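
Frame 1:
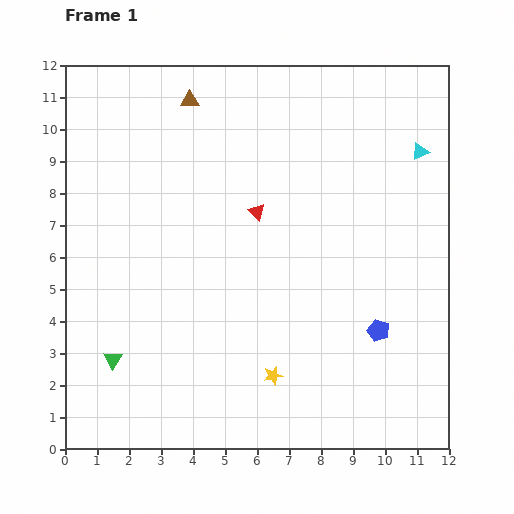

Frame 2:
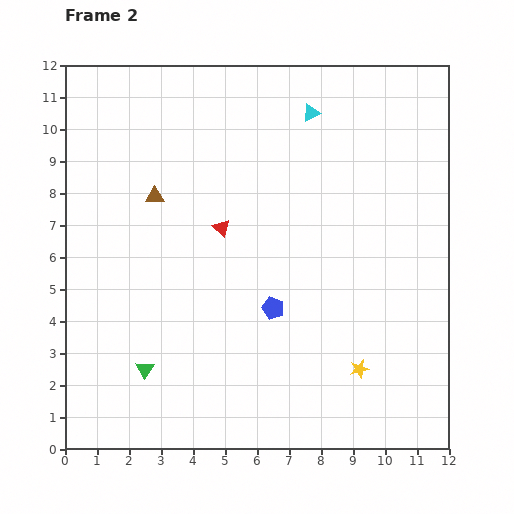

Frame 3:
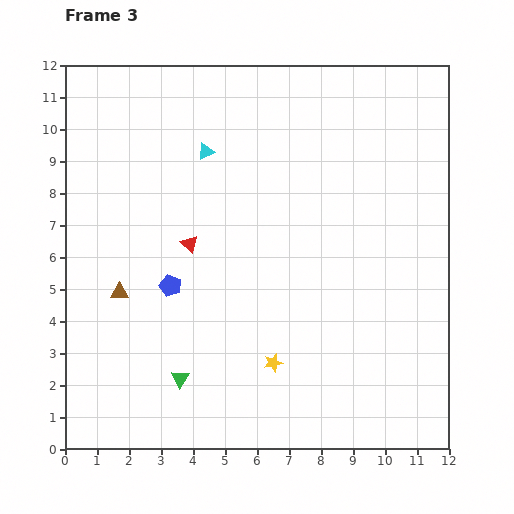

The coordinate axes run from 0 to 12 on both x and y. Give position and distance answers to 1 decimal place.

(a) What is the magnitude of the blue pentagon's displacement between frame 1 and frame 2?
3.4

The blue pentagon moved from (9.8, 3.7) to (6.5, 4.4), a distance of √(3.3² + 0.7²) ≈ 3.4.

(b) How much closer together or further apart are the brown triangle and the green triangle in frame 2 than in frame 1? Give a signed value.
-3.0

Distance in frame 1: 8.4. Distance in frame 2: 5.4.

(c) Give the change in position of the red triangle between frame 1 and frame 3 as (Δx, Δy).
(-2.1, -1.0)

The red triangle was at (6.0, 7.4) in frame 1 and (3.9, 6.4) in frame 3.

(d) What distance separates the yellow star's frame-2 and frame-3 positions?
2.7

The yellow star moved from (9.2, 2.5) to (6.5, 2.7), a distance of √(2.7² + 0.2²) ≈ 2.7.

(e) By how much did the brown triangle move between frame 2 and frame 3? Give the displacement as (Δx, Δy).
(-1.1, -3.0)

The brown triangle was at (2.8, 7.9) in frame 2 and (1.7, 4.9) in frame 3.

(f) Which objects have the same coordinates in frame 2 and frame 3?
none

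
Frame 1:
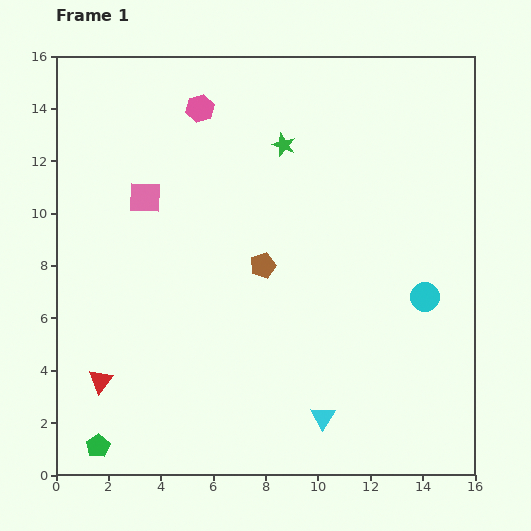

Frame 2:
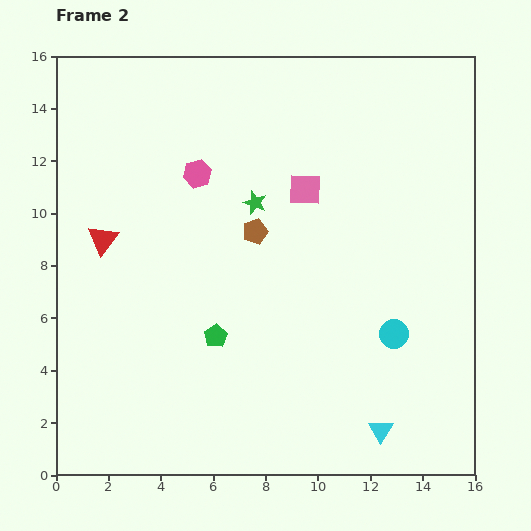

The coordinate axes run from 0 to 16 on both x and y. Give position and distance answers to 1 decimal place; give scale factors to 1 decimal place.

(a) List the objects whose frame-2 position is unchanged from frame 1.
none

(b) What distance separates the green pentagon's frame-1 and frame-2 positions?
6.2

The green pentagon moved from (1.6, 1.1) to (6.1, 5.3), a distance of √(4.5² + 4.2²) ≈ 6.2.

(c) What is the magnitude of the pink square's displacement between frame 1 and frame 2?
6.1

The pink square moved from (3.4, 10.6) to (9.5, 10.9), a distance of √(6.1² + 0.3²) ≈ 6.1.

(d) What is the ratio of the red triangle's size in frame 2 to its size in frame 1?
1.3×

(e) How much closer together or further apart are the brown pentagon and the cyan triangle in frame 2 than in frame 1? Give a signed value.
+2.8

Distance in frame 1: 6.2. Distance in frame 2: 9.0.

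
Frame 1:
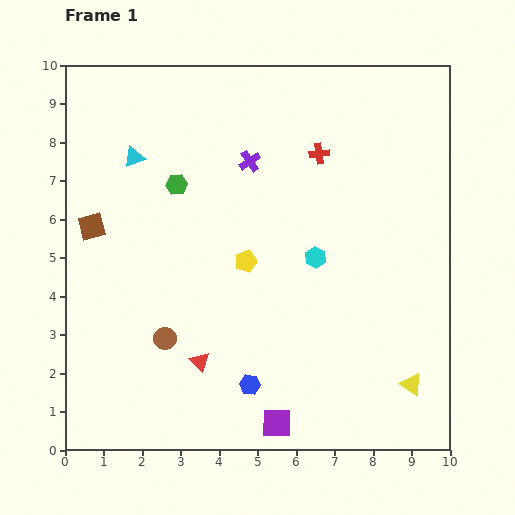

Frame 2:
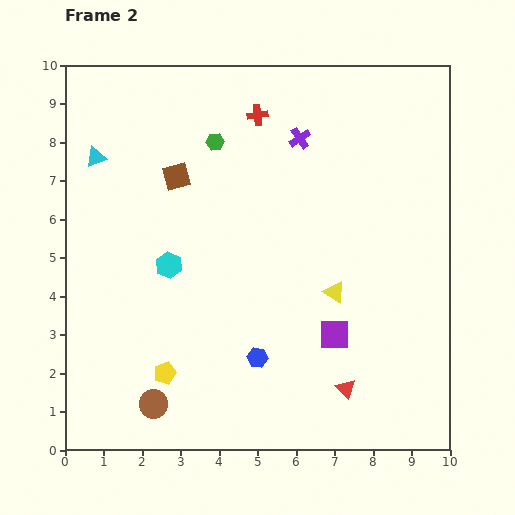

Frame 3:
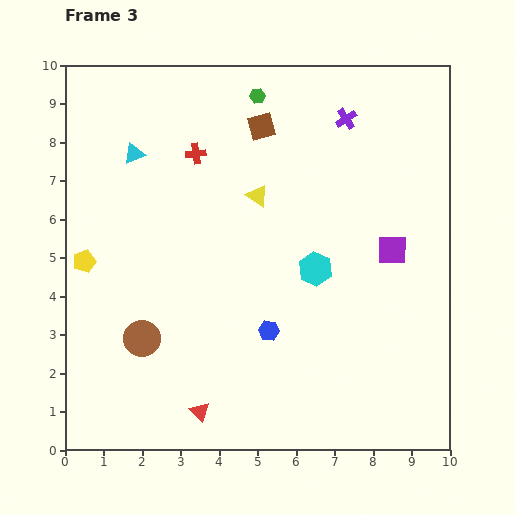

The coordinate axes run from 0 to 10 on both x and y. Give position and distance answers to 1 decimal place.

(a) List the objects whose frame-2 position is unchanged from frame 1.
none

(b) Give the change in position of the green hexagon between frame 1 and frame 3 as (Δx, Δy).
(2.1, 2.3)

The green hexagon was at (2.9, 6.9) in frame 1 and (5.0, 9.2) in frame 3.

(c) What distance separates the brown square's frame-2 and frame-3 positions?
2.6

The brown square moved from (2.9, 7.1) to (5.1, 8.4), a distance of √(2.2² + 1.3²) ≈ 2.6.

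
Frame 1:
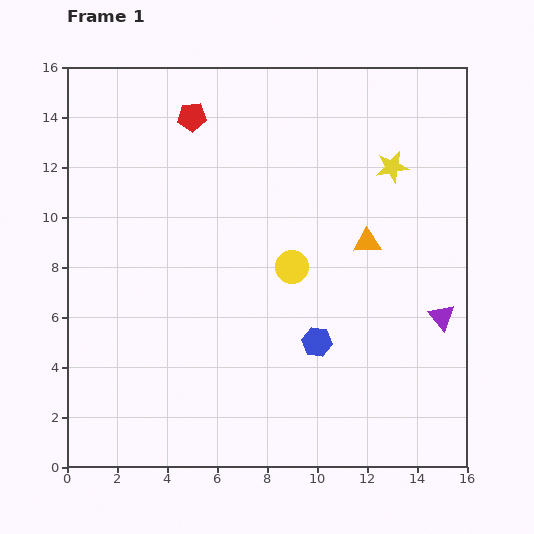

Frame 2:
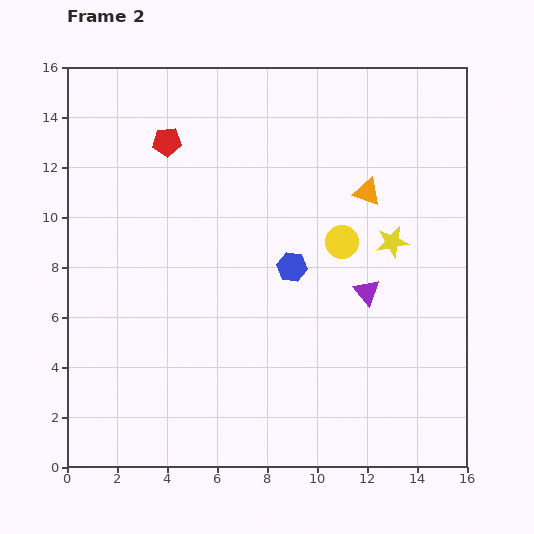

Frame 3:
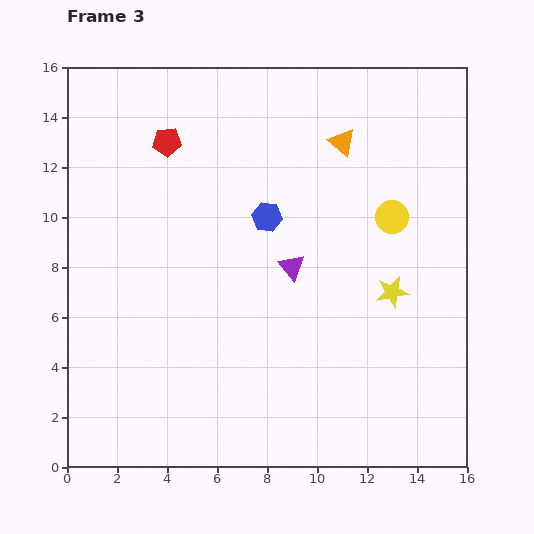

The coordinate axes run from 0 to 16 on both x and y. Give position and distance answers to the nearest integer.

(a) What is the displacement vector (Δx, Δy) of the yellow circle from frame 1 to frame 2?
(2, 1)

The yellow circle was at (9, 8) in frame 1 and (11, 9) in frame 2.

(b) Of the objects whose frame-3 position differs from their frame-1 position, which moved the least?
the red pentagon

(moved 1)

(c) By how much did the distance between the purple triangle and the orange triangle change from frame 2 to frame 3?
+1

Distance in frame 2: 4. Distance in frame 3: 5.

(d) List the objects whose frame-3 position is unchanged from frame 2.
the red pentagon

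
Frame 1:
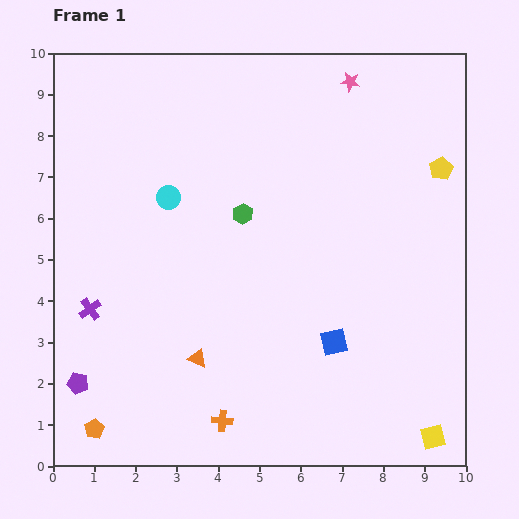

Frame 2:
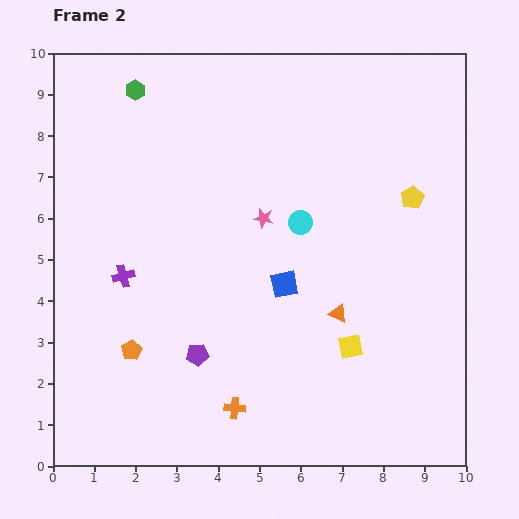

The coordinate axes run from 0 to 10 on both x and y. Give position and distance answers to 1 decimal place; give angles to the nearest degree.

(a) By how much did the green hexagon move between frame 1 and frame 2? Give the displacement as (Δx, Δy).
(-2.6, 3.0)

The green hexagon was at (4.6, 6.1) in frame 1 and (2.0, 9.1) in frame 2.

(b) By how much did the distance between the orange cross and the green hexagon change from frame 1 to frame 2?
+3.1

Distance in frame 1: 5.0. Distance in frame 2: 8.1.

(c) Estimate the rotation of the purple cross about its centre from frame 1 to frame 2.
20° clockwise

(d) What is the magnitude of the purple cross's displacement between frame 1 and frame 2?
1.1

The purple cross moved from (0.9, 3.8) to (1.7, 4.6), a distance of √(0.8² + 0.8²) ≈ 1.1.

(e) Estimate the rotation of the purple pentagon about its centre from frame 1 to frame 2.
18° counter-clockwise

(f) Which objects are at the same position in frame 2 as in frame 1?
none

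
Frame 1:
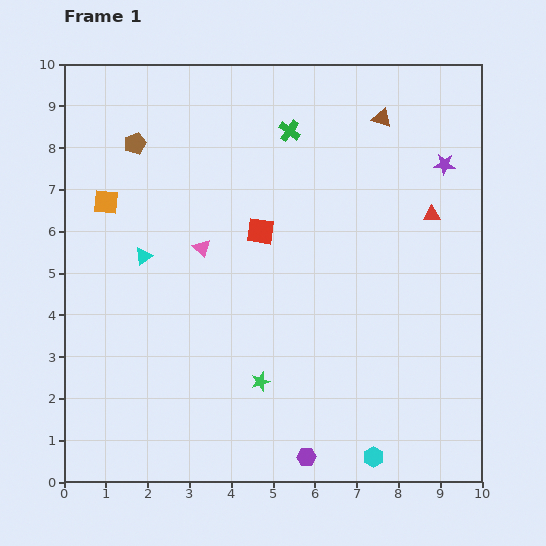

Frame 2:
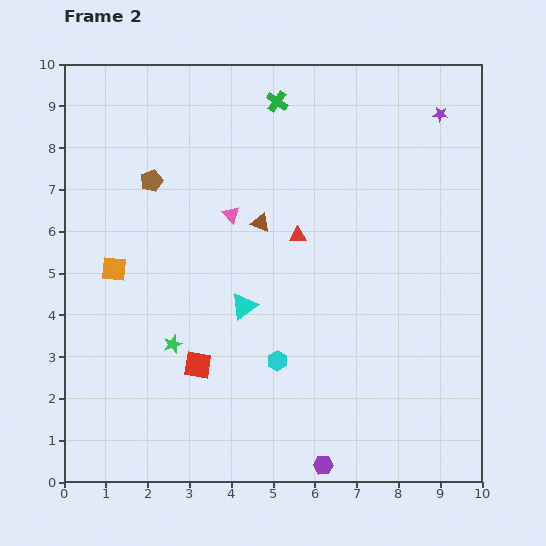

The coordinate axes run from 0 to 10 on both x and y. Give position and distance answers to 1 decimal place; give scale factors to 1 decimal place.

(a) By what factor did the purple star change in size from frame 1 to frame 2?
0.7×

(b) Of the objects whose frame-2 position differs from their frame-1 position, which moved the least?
the purple hexagon

(moved 0.4)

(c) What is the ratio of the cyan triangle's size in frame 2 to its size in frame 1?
1.5×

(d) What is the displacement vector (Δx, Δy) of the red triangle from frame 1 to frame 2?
(-3.2, -0.5)

The red triangle was at (8.8, 6.4) in frame 1 and (5.6, 5.9) in frame 2.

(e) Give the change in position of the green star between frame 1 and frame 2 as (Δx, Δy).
(-2.1, 0.9)

The green star was at (4.7, 2.4) in frame 1 and (2.6, 3.3) in frame 2.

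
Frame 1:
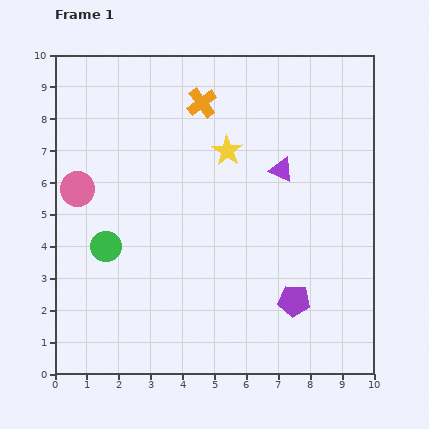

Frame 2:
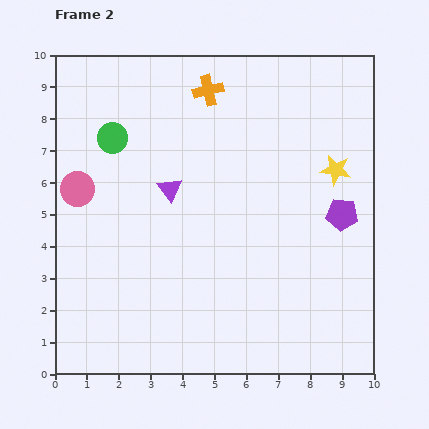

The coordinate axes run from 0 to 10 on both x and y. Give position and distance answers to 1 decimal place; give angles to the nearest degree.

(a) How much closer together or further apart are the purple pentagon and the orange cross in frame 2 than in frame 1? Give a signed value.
-1.1

Distance in frame 1: 6.8. Distance in frame 2: 5.7.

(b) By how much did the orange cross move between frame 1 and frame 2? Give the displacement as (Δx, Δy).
(0.2, 0.4)

The orange cross was at (4.6, 8.5) in frame 1 and (4.8, 8.9) in frame 2.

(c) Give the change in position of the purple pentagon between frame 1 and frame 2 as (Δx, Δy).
(1.5, 2.7)

The purple pentagon was at (7.5, 2.3) in frame 1 and (9.0, 5.0) in frame 2.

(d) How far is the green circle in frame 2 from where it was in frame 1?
3.4

The green circle moved from (1.6, 4.0) to (1.8, 7.4), a distance of √(0.2² + 3.4²) ≈ 3.4.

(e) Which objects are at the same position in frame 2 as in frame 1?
the pink circle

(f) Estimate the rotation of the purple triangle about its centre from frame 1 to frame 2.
28° clockwise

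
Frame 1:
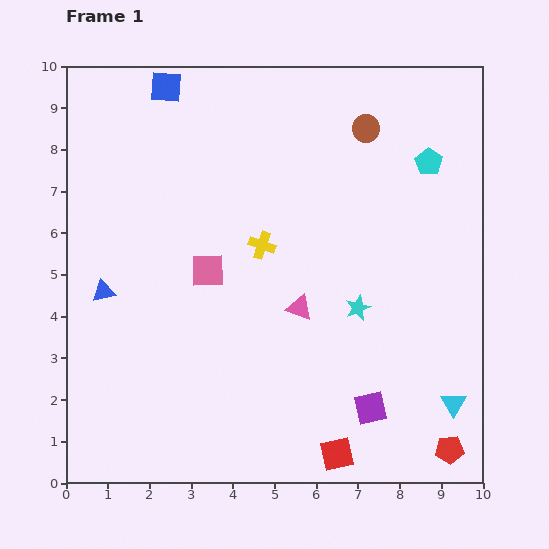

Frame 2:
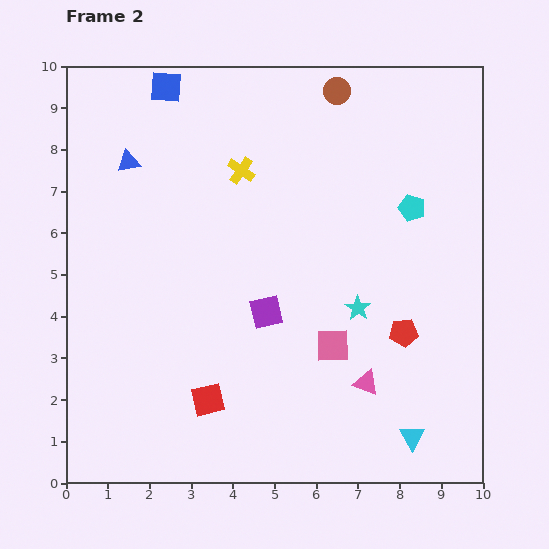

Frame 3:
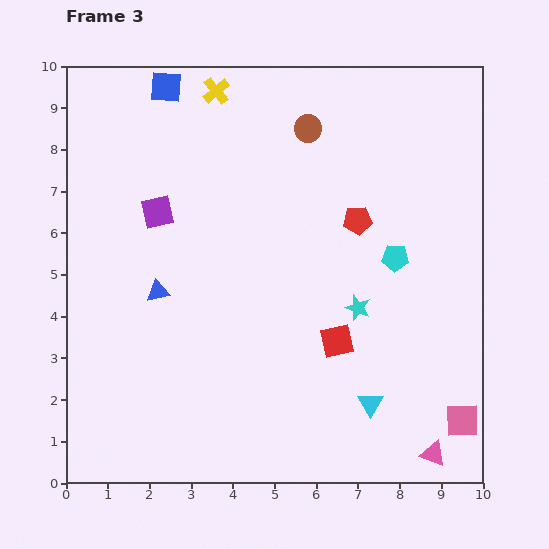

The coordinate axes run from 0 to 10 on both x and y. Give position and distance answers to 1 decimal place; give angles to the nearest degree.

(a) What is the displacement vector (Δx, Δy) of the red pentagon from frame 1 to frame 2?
(-1.1, 2.8)

The red pentagon was at (9.2, 0.8) in frame 1 and (8.1, 3.6) in frame 2.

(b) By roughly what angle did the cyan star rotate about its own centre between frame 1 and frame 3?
30° counter-clockwise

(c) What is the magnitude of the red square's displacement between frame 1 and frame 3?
2.7

The red square moved from (6.5, 0.7) to (6.5, 3.4), a distance of √(0.0² + 2.7²) ≈ 2.7.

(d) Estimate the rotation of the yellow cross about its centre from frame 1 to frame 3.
31° clockwise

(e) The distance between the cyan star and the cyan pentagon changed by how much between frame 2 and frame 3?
-1.2

Distance in frame 2: 2.7. Distance in frame 3: 1.5.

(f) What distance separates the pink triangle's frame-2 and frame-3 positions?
2.3

The pink triangle moved from (7.2, 2.4) to (8.8, 0.7), a distance of √(1.6² + 1.7²) ≈ 2.3.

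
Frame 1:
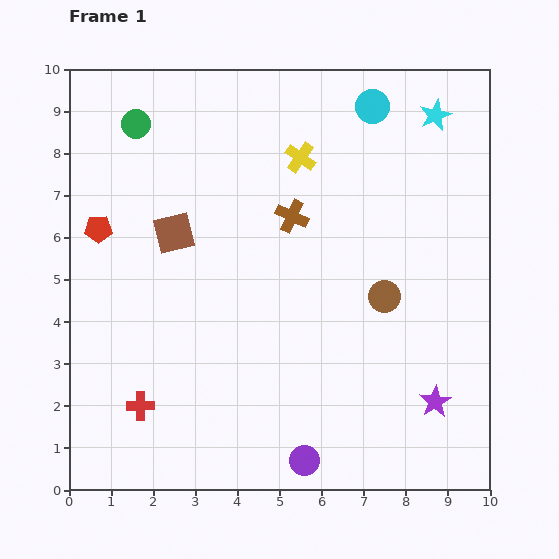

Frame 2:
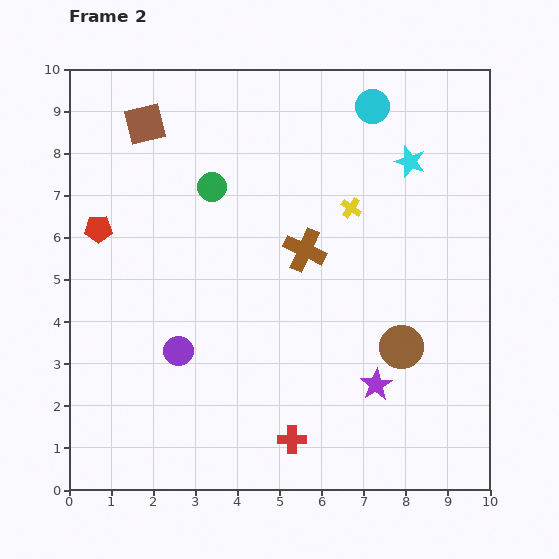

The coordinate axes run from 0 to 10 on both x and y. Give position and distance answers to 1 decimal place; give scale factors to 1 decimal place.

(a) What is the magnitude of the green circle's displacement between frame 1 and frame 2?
2.3

The green circle moved from (1.6, 8.7) to (3.4, 7.2), a distance of √(1.8² + 1.5²) ≈ 2.3.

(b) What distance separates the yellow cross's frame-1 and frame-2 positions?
1.7

The yellow cross moved from (5.5, 7.9) to (6.7, 6.7), a distance of √(1.2² + 1.2²) ≈ 1.7.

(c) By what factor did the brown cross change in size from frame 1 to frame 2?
1.3×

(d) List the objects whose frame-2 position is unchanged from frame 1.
the red pentagon, the cyan circle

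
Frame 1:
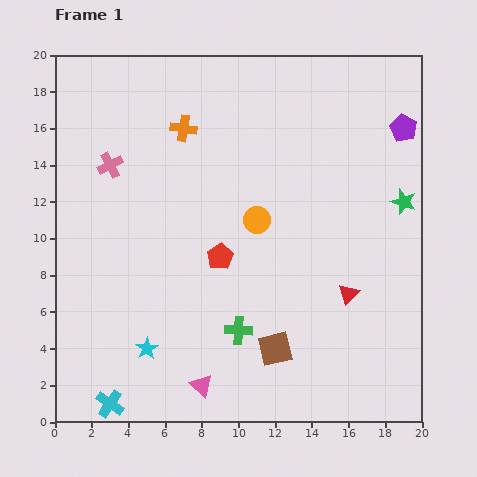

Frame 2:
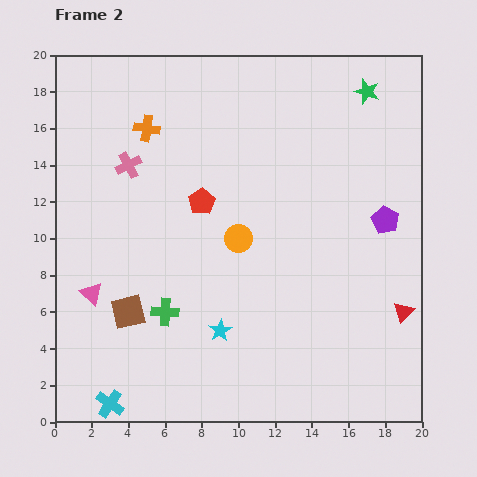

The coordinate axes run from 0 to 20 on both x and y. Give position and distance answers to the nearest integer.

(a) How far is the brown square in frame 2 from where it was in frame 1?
8

The brown square moved from (12, 4) to (4, 6), a distance of √(8² + 2²) ≈ 8.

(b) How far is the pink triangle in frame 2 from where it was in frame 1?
8

The pink triangle moved from (8, 2) to (2, 7), a distance of √(6² + 5²) ≈ 8.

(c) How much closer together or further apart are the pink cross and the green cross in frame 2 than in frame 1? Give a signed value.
-3

Distance in frame 1: 11. Distance in frame 2: 8.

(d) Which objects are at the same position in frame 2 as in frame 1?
the cyan cross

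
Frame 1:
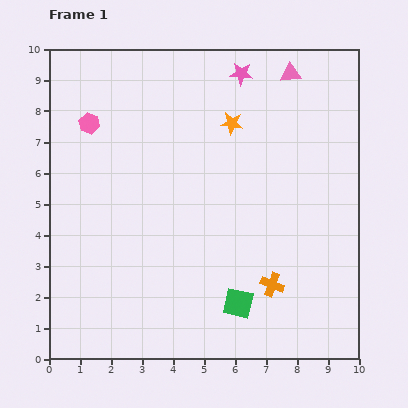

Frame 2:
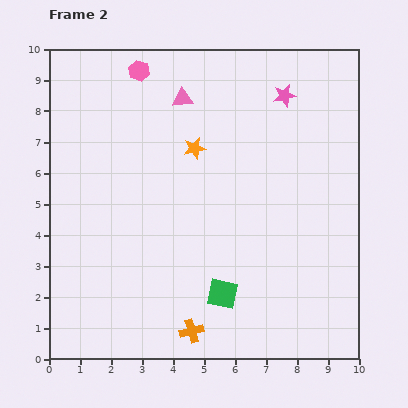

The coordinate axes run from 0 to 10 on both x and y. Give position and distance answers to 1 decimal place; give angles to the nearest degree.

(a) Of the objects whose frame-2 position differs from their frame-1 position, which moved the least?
the green square

(moved 0.6)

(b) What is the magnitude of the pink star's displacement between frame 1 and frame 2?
1.6

The pink star moved from (6.2, 9.2) to (7.6, 8.5), a distance of √(1.4² + 0.7²) ≈ 1.6.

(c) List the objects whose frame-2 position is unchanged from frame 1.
none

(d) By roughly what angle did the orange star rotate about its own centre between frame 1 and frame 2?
19° counter-clockwise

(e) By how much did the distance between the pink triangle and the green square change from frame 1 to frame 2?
-1.2

Distance in frame 1: 7.6. Distance in frame 2: 6.4.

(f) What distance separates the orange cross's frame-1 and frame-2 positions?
3.0

The orange cross moved from (7.2, 2.4) to (4.6, 0.9), a distance of √(2.6² + 1.5²) ≈ 3.0.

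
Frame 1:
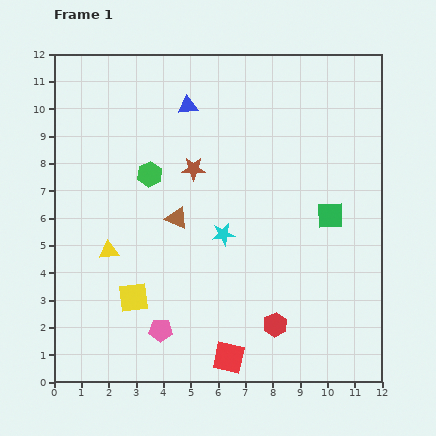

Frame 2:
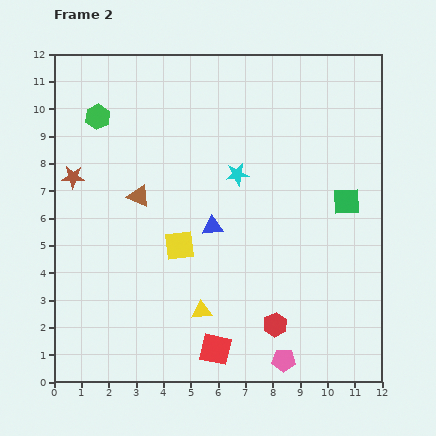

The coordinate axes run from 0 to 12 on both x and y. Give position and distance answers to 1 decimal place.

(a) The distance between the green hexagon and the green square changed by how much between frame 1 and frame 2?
+2.8

Distance in frame 1: 6.8. Distance in frame 2: 9.6.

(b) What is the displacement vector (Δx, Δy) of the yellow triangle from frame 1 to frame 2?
(3.4, -2.2)

The yellow triangle was at (2.0, 4.8) in frame 1 and (5.4, 2.6) in frame 2.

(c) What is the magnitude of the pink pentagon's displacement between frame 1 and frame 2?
4.6

The pink pentagon moved from (3.9, 1.9) to (8.4, 0.8), a distance of √(4.5² + 1.1²) ≈ 4.6.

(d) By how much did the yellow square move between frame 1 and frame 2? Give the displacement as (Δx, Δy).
(1.7, 1.9)

The yellow square was at (2.9, 3.1) in frame 1 and (4.6, 5.0) in frame 2.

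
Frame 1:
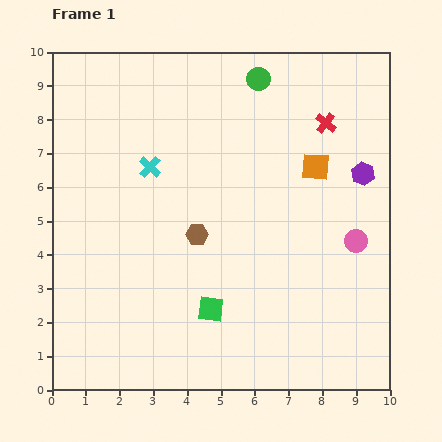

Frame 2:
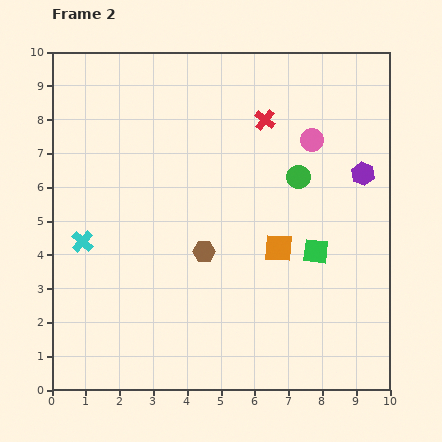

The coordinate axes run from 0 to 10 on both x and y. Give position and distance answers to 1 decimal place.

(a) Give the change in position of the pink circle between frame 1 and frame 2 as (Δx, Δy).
(-1.3, 3.0)

The pink circle was at (9.0, 4.4) in frame 1 and (7.7, 7.4) in frame 2.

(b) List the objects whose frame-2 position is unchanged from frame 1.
the purple hexagon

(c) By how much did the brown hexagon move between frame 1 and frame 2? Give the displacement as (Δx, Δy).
(0.2, -0.5)

The brown hexagon was at (4.3, 4.6) in frame 1 and (4.5, 4.1) in frame 2.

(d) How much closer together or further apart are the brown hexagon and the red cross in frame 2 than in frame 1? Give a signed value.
-0.7

Distance in frame 1: 5.0. Distance in frame 2: 4.3.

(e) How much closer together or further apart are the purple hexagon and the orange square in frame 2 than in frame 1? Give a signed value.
+1.9

Distance in frame 1: 1.4. Distance in frame 2: 3.3.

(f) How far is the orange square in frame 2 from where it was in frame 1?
2.6

The orange square moved from (7.8, 6.6) to (6.7, 4.2), a distance of √(1.1² + 2.4²) ≈ 2.6.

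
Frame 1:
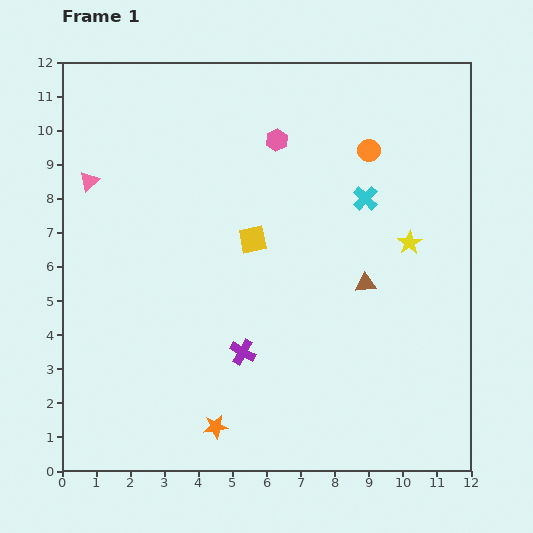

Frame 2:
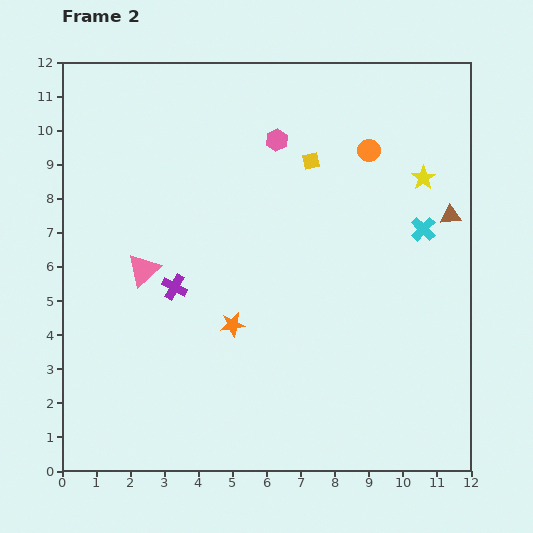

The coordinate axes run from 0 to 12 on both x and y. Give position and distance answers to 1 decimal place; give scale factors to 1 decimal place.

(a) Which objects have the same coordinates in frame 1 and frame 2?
the orange circle, the pink hexagon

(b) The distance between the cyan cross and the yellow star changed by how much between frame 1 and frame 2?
-0.3

Distance in frame 1: 1.8. Distance in frame 2: 1.5.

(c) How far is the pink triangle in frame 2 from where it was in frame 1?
3.1

The pink triangle moved from (0.8, 8.5) to (2.4, 5.9), a distance of √(1.6² + 2.6²) ≈ 3.1.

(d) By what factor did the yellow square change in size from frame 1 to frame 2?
0.6×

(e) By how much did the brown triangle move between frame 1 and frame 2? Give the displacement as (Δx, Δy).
(2.5, 2.0)

The brown triangle was at (8.9, 5.5) in frame 1 and (11.4, 7.5) in frame 2.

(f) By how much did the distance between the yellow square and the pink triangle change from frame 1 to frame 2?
+0.8

Distance in frame 1: 5.1. Distance in frame 2: 5.9.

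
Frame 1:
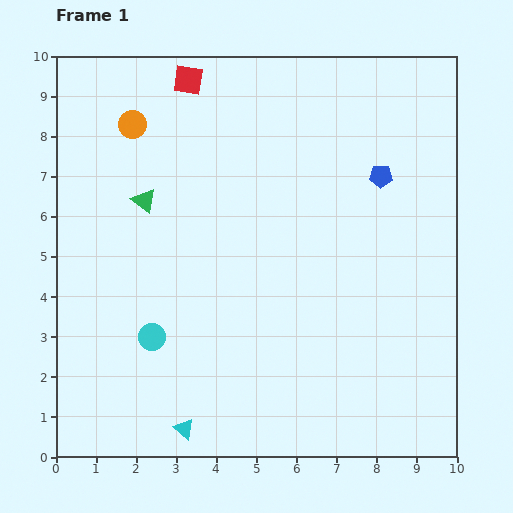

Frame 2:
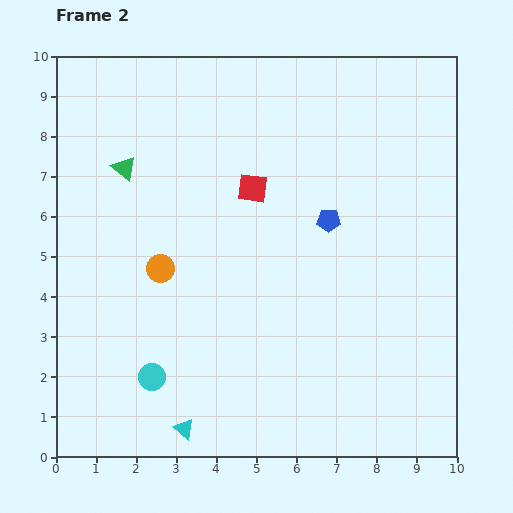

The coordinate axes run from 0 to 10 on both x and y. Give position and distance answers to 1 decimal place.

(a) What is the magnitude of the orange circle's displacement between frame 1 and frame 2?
3.7

The orange circle moved from (1.9, 8.3) to (2.6, 4.7), a distance of √(0.7² + 3.6²) ≈ 3.7.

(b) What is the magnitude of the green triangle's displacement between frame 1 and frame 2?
0.9

The green triangle moved from (2.2, 6.4) to (1.7, 7.2), a distance of √(0.5² + 0.8²) ≈ 0.9.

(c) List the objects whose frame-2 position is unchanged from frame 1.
the cyan triangle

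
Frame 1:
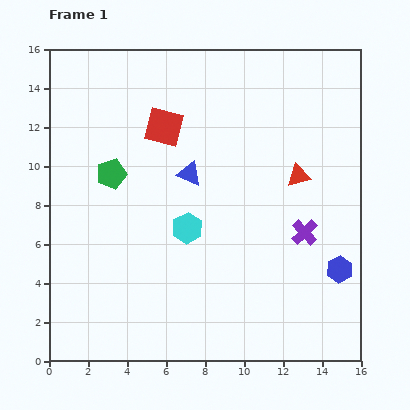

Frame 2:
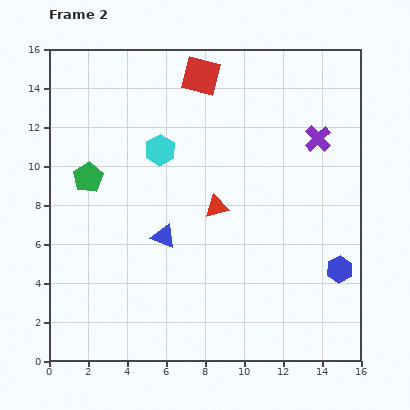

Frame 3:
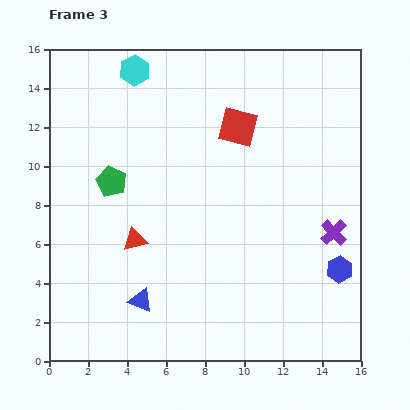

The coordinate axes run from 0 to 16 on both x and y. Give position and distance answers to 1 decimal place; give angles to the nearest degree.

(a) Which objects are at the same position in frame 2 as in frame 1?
the blue hexagon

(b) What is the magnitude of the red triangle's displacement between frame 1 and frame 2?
4.5

The red triangle moved from (12.8, 9.5) to (8.6, 7.9), a distance of √(4.2² + 1.6²) ≈ 4.5.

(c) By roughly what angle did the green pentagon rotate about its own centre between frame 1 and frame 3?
31° counter-clockwise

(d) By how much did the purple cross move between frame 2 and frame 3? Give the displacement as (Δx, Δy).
(0.8, -4.8)

The purple cross was at (13.8, 11.4) in frame 2 and (14.6, 6.6) in frame 3.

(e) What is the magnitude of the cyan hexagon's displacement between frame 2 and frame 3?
4.3

The cyan hexagon moved from (5.7, 10.8) to (4.4, 14.9), a distance of √(1.3² + 4.1²) ≈ 4.3.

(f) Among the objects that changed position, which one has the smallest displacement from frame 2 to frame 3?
the green pentagon

(moved 1.2)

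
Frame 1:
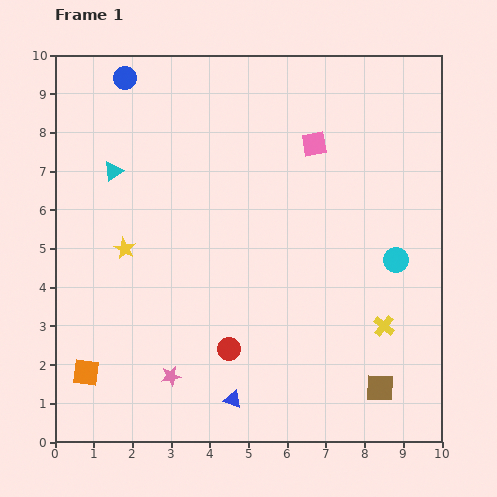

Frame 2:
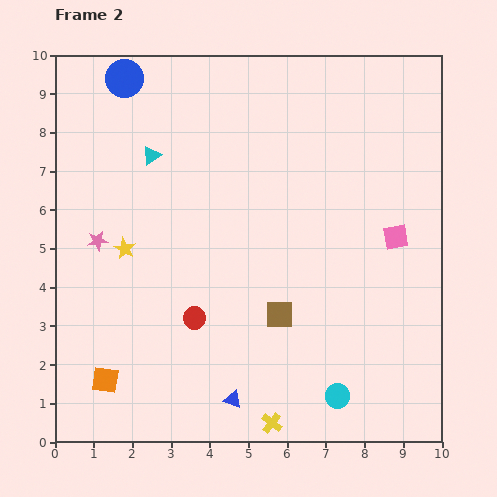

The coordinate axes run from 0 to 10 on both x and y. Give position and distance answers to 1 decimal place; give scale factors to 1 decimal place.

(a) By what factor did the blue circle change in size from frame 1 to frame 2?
1.6×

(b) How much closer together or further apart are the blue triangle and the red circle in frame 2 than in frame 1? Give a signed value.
+1.0

Distance in frame 1: 1.3. Distance in frame 2: 2.3.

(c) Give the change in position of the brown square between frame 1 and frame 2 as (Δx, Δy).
(-2.6, 1.9)

The brown square was at (8.4, 1.4) in frame 1 and (5.8, 3.3) in frame 2.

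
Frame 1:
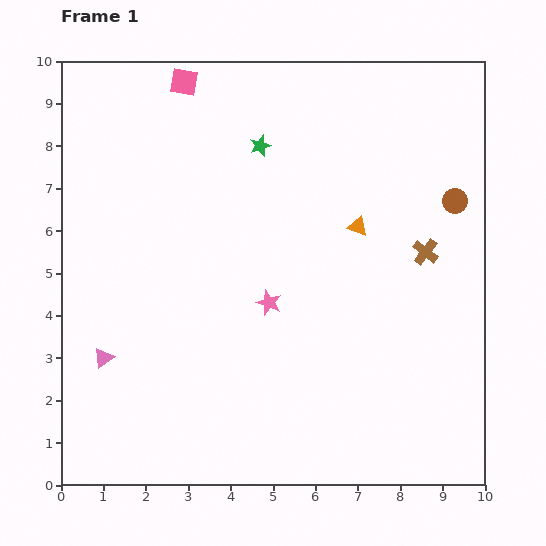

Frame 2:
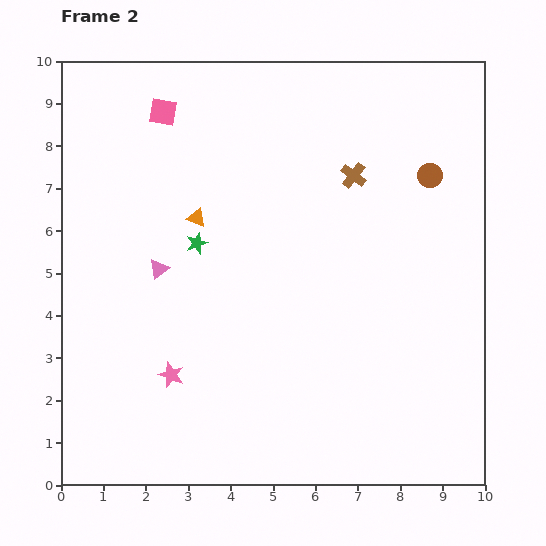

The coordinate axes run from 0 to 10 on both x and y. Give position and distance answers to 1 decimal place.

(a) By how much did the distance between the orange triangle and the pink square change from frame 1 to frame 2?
-2.7

Distance in frame 1: 5.3. Distance in frame 2: 2.6.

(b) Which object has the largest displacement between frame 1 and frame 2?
the orange triangle

(moved 3.8; next 2.9)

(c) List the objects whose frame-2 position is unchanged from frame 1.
none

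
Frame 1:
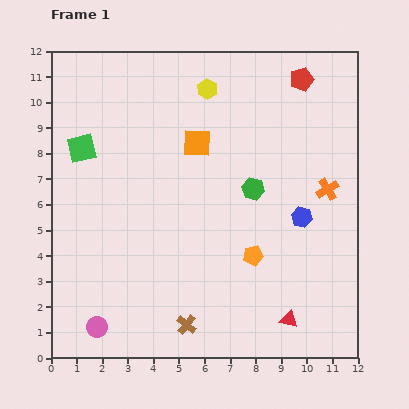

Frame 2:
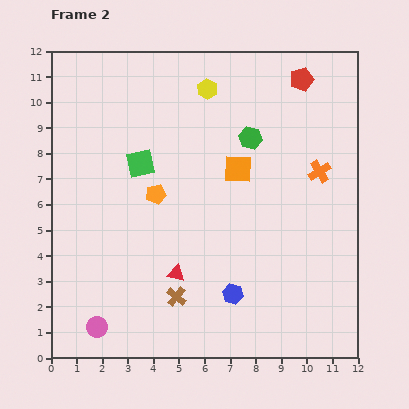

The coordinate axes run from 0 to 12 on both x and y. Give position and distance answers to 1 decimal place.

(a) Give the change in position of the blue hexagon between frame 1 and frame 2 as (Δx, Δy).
(-2.7, -3.0)

The blue hexagon was at (9.8, 5.5) in frame 1 and (7.1, 2.5) in frame 2.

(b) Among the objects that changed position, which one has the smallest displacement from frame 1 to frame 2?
the orange cross

(moved 0.8)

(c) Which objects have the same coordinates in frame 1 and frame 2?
the yellow hexagon, the pink circle, the red pentagon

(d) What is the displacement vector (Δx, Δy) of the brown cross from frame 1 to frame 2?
(-0.4, 1.1)

The brown cross was at (5.3, 1.3) in frame 1 and (4.9, 2.4) in frame 2.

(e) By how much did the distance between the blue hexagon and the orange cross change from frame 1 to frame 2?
+4.4

Distance in frame 1: 1.5. Distance in frame 2: 5.9.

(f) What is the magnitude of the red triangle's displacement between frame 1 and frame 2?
4.8

The red triangle moved from (9.3, 1.5) to (4.9, 3.3), a distance of √(4.4² + 1.8²) ≈ 4.8.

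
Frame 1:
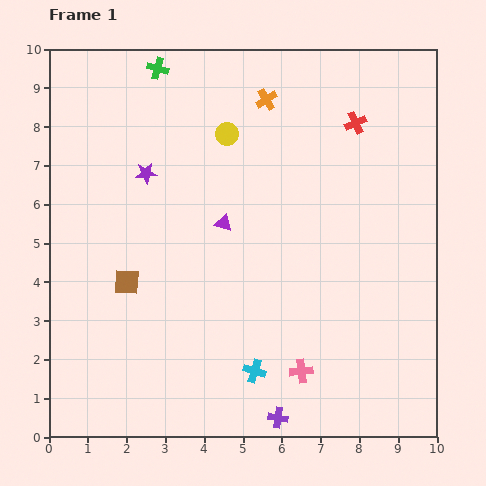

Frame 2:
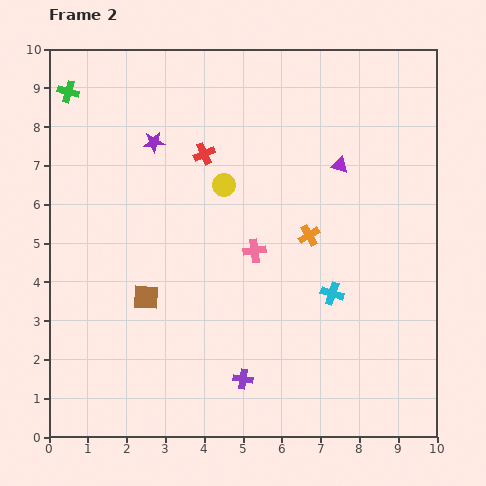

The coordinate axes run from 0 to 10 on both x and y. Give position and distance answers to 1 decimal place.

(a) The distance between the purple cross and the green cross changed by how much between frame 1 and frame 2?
-0.8

Distance in frame 1: 9.5. Distance in frame 2: 8.7.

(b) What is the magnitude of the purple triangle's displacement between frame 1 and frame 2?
3.4

The purple triangle moved from (4.5, 5.5) to (7.5, 7.0), a distance of √(3.0² + 1.5²) ≈ 3.4.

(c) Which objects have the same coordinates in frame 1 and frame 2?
none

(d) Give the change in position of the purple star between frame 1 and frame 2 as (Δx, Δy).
(0.2, 0.8)

The purple star was at (2.5, 6.8) in frame 1 and (2.7, 7.6) in frame 2.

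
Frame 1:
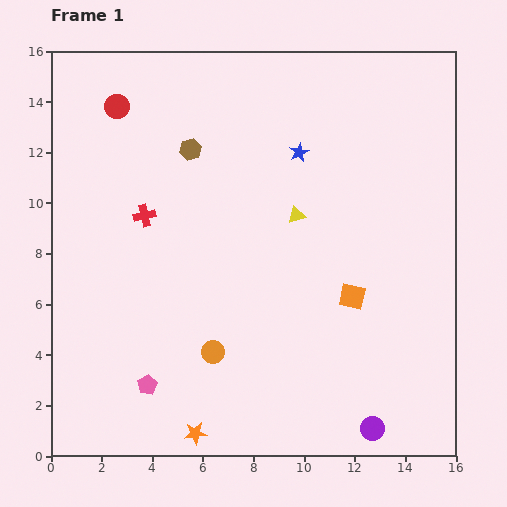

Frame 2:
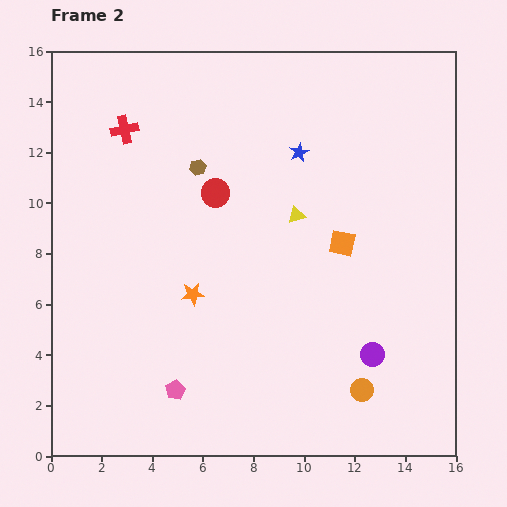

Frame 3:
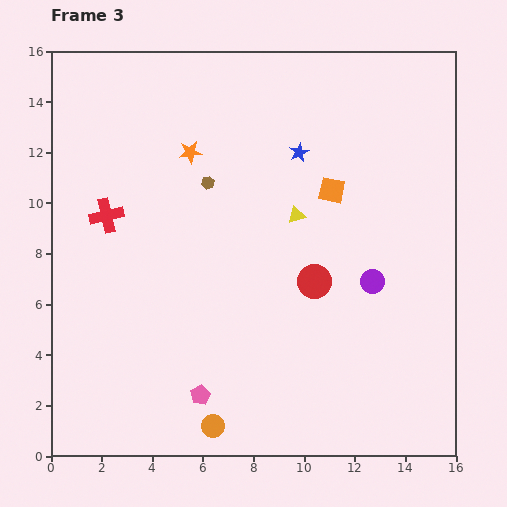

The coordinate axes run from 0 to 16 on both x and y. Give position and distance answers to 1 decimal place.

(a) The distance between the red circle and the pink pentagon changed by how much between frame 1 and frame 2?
-3.1

Distance in frame 1: 11.1. Distance in frame 2: 8.0.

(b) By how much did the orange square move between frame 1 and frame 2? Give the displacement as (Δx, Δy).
(-0.4, 2.1)

The orange square was at (11.9, 6.3) in frame 1 and (11.5, 8.4) in frame 2.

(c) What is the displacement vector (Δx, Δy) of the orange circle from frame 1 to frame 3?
(0.0, -2.9)

The orange circle was at (6.4, 4.1) in frame 1 and (6.4, 1.2) in frame 3.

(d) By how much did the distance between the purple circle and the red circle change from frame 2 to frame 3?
-6.6

Distance in frame 2: 8.9. Distance in frame 3: 2.3.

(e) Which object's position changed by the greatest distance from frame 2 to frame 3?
the orange circle

(moved 6.1; next 5.6)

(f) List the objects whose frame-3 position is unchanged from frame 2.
the blue star, the yellow triangle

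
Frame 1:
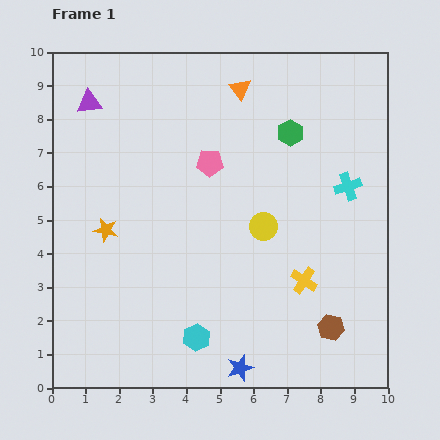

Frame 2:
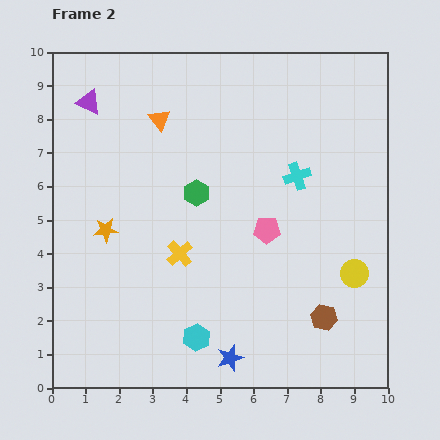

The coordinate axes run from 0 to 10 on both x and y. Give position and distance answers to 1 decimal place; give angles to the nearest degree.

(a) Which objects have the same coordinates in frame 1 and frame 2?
the orange star, the cyan hexagon, the purple triangle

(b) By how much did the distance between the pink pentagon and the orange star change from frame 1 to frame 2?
+1.1

Distance in frame 1: 3.7. Distance in frame 2: 4.8.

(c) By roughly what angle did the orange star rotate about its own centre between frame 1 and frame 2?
15° counter-clockwise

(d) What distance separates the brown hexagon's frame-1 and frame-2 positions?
0.4

The brown hexagon moved from (8.3, 1.8) to (8.1, 2.1), a distance of √(0.2² + 0.3²) ≈ 0.4.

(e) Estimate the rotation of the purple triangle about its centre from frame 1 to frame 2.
31° clockwise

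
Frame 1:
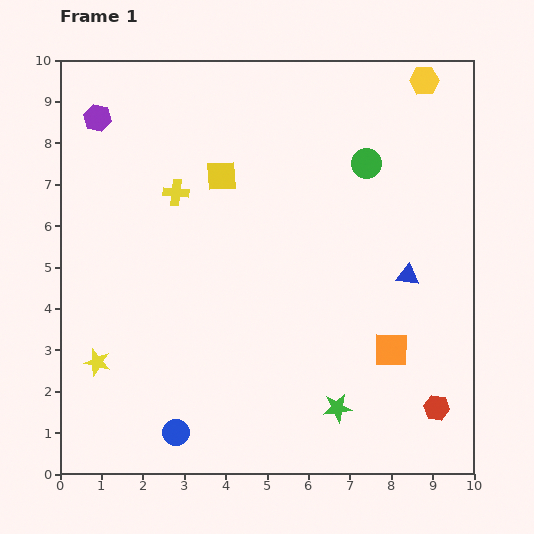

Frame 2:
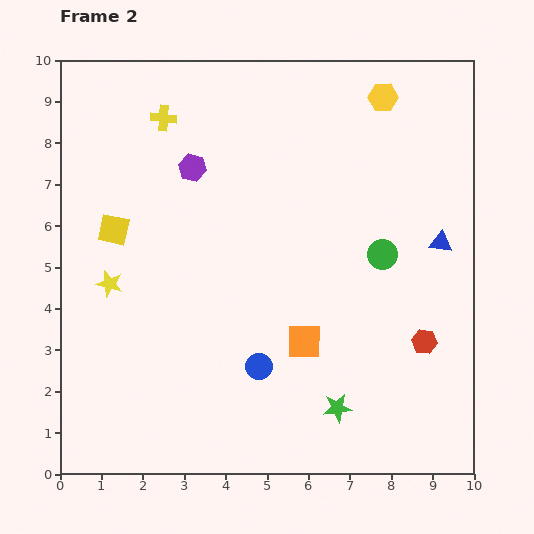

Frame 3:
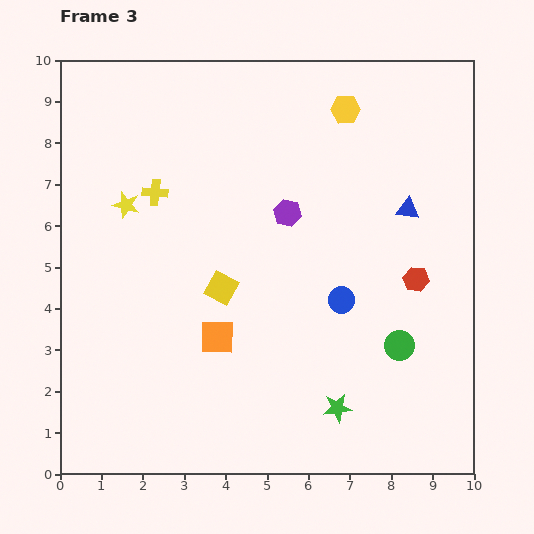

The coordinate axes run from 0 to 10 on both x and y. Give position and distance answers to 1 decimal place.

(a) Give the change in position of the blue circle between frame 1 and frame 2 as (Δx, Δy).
(2.0, 1.6)

The blue circle was at (2.8, 1.0) in frame 1 and (4.8, 2.6) in frame 2.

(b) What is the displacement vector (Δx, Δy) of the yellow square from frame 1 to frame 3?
(0.0, -2.7)

The yellow square was at (3.9, 7.2) in frame 1 and (3.9, 4.5) in frame 3.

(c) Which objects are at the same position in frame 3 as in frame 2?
the green star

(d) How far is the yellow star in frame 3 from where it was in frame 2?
1.9

The yellow star moved from (1.2, 4.6) to (1.6, 6.5), a distance of √(0.4² + 1.9²) ≈ 1.9.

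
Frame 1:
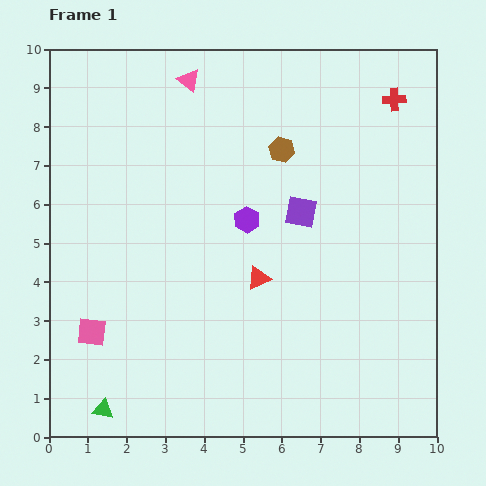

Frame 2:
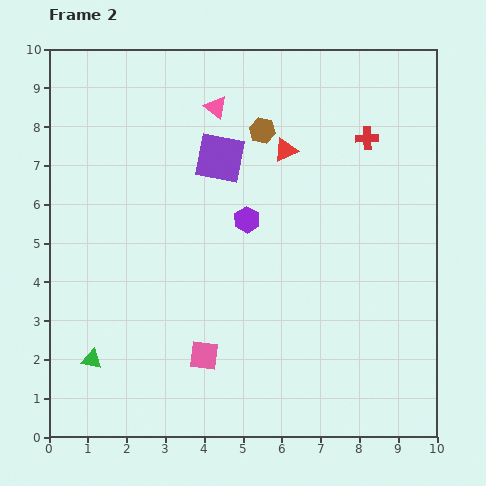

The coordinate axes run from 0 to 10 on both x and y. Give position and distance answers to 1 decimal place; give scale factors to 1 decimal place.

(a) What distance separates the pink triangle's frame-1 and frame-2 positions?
1.0

The pink triangle moved from (3.6, 9.2) to (4.3, 8.5), a distance of √(0.7² + 0.7²) ≈ 1.0.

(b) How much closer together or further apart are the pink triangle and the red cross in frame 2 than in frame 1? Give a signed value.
-1.3

Distance in frame 1: 5.3. Distance in frame 2: 4.0.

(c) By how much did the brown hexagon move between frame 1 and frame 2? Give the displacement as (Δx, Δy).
(-0.5, 0.5)

The brown hexagon was at (6.0, 7.4) in frame 1 and (5.5, 7.9) in frame 2.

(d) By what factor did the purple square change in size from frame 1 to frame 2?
1.6×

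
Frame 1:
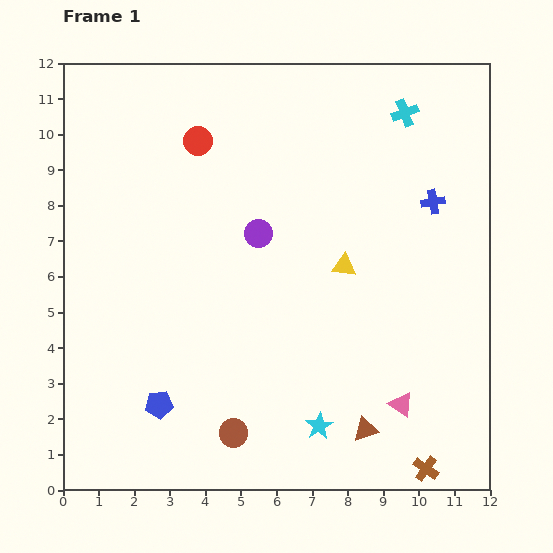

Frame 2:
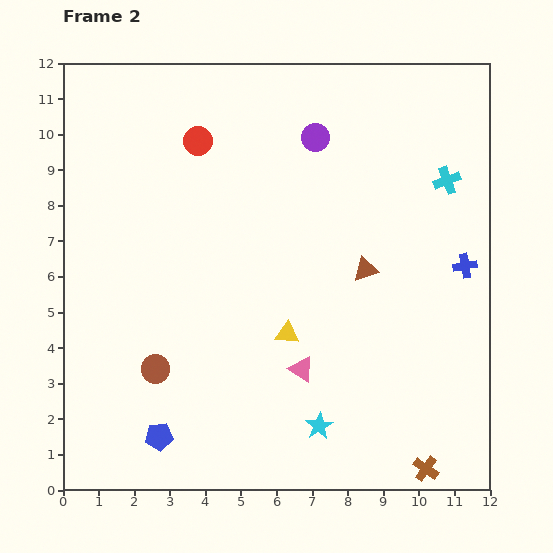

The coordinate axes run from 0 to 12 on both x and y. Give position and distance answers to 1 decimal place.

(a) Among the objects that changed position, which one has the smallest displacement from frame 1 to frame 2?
the blue pentagon

(moved 0.9)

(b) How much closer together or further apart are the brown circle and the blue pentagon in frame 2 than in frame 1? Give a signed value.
-0.3

Distance in frame 1: 2.2. Distance in frame 2: 1.9.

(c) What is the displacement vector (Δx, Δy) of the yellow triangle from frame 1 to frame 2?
(-1.6, -1.9)

The yellow triangle was at (7.9, 6.3) in frame 1 and (6.3, 4.4) in frame 2.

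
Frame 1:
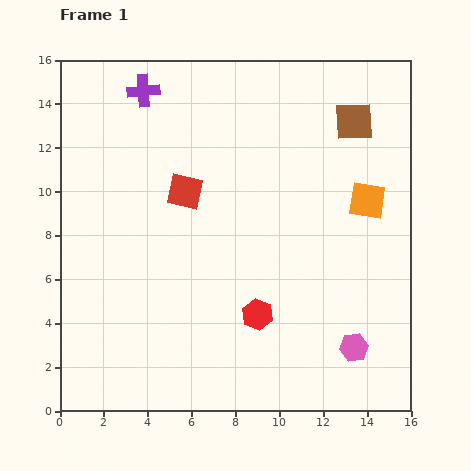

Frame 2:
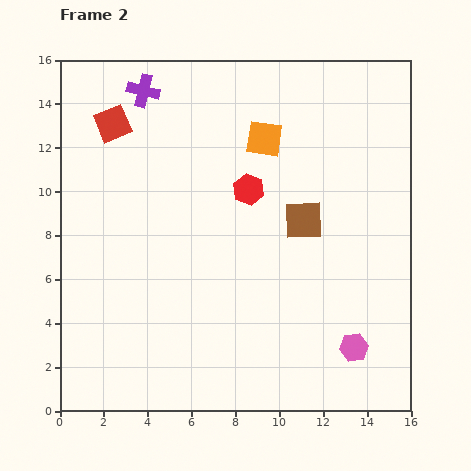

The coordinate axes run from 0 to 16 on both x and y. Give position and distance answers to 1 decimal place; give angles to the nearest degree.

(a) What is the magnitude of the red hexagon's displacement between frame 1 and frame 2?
5.7

The red hexagon moved from (9.0, 4.4) to (8.6, 10.1), a distance of √(0.4² + 5.7²) ≈ 5.7.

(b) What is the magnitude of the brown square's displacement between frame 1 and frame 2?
5.1

The brown square moved from (13.4, 13.2) to (11.1, 8.7), a distance of √(2.3² + 4.5²) ≈ 5.1.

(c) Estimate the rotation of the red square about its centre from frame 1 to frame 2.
36° counter-clockwise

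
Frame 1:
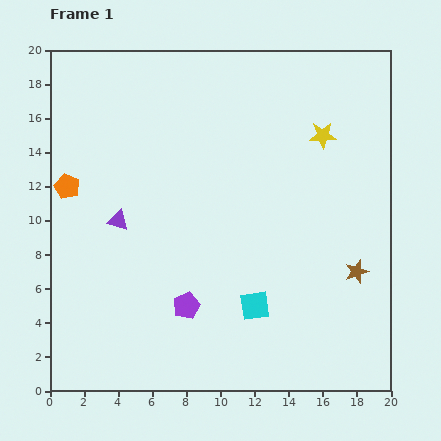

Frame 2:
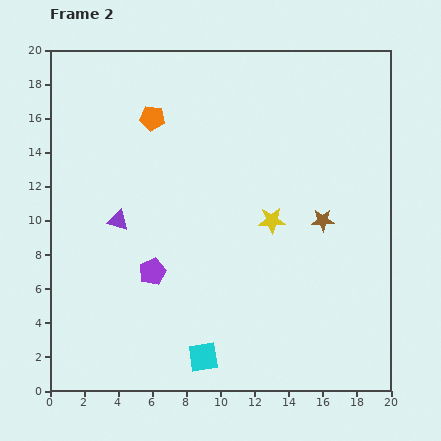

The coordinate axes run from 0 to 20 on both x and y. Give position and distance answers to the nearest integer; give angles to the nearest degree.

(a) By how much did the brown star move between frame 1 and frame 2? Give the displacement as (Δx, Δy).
(-2, 3)

The brown star was at (18, 7) in frame 1 and (16, 10) in frame 2.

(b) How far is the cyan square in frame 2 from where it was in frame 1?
4

The cyan square moved from (12, 5) to (9, 2), a distance of √(3² + 3²) ≈ 4.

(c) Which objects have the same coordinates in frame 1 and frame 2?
the purple triangle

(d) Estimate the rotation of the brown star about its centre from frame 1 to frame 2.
15° clockwise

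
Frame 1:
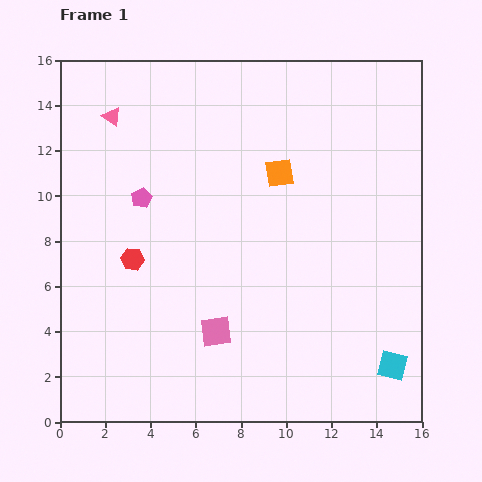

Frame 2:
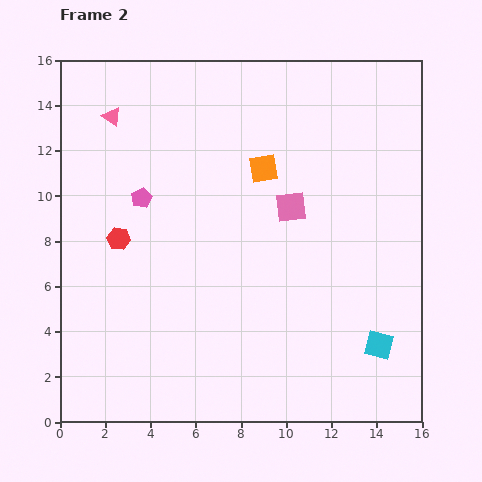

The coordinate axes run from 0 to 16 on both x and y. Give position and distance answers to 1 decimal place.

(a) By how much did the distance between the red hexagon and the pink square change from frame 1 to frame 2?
+2.8

Distance in frame 1: 4.9. Distance in frame 2: 7.7.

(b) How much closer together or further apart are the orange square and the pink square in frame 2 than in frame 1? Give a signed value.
-5.4

Distance in frame 1: 7.5. Distance in frame 2: 2.1.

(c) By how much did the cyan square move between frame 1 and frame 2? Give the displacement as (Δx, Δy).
(-0.6, 0.9)

The cyan square was at (14.7, 2.5) in frame 1 and (14.1, 3.4) in frame 2.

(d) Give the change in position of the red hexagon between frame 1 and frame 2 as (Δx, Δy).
(-0.6, 0.9)

The red hexagon was at (3.2, 7.2) in frame 1 and (2.6, 8.1) in frame 2.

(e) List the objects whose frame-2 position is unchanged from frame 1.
the pink pentagon, the pink triangle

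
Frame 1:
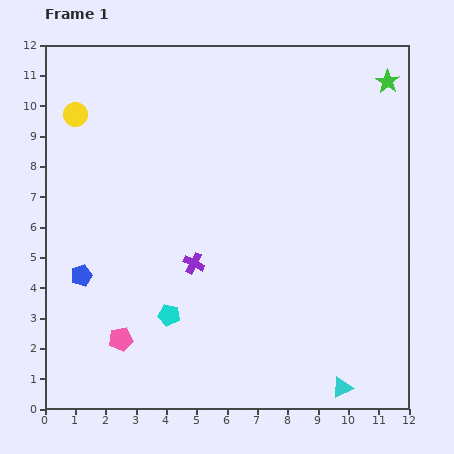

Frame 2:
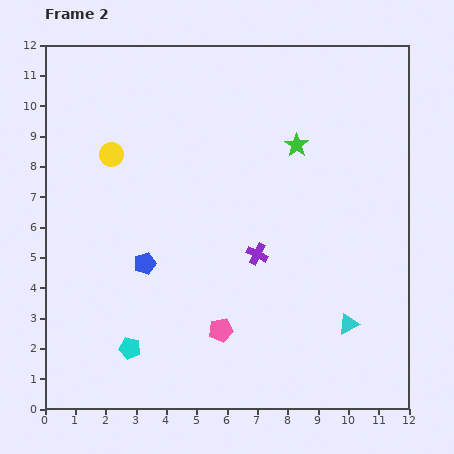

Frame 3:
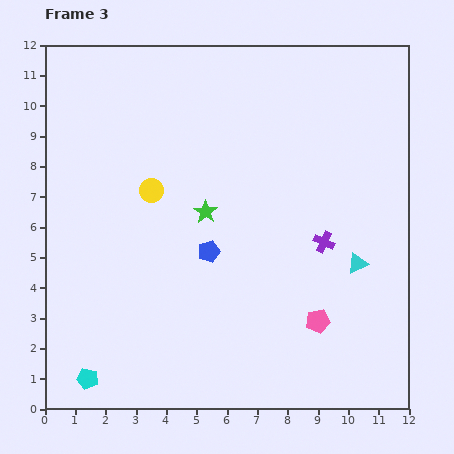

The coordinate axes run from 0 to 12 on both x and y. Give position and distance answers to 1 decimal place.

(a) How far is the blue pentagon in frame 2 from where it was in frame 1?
2.1

The blue pentagon moved from (1.2, 4.4) to (3.3, 4.8), a distance of √(2.1² + 0.4²) ≈ 2.1.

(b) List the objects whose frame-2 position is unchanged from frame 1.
none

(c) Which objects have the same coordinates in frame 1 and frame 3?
none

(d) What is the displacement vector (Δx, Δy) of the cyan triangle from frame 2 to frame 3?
(0.3, 2.0)

The cyan triangle was at (10.0, 2.8) in frame 2 and (10.3, 4.8) in frame 3.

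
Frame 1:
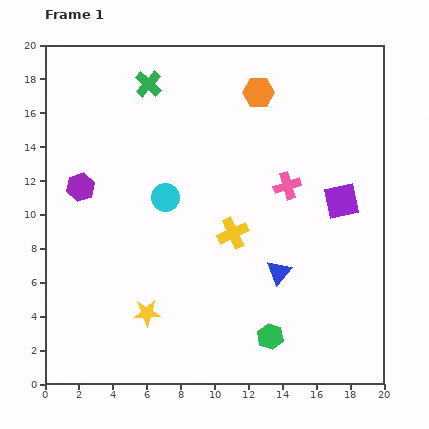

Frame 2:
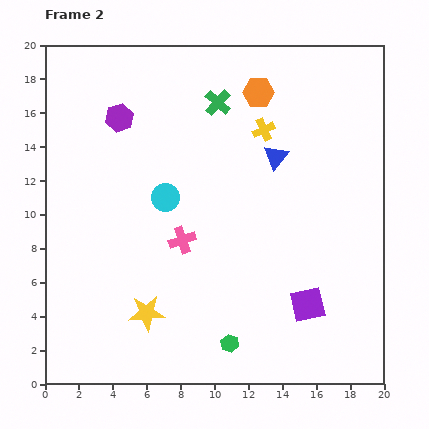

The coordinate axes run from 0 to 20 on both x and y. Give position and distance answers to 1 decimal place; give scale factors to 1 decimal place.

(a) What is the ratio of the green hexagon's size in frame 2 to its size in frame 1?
0.7×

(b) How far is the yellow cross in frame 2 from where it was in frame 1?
6.4

The yellow cross moved from (11.1, 8.9) to (12.9, 15.0), a distance of √(1.8² + 6.1²) ≈ 6.4.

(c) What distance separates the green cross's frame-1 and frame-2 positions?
4.2

The green cross moved from (6.1, 17.7) to (10.2, 16.6), a distance of √(4.1² + 1.1²) ≈ 4.2.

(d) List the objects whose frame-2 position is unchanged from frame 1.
the orange hexagon, the cyan circle, the yellow star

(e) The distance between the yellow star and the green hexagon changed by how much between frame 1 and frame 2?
-2.2

Distance in frame 1: 7.4. Distance in frame 2: 5.2.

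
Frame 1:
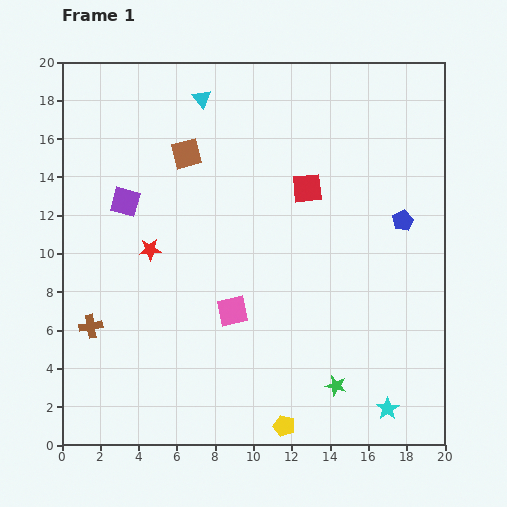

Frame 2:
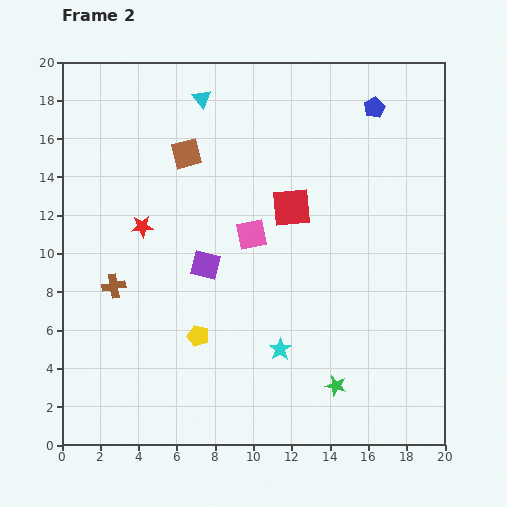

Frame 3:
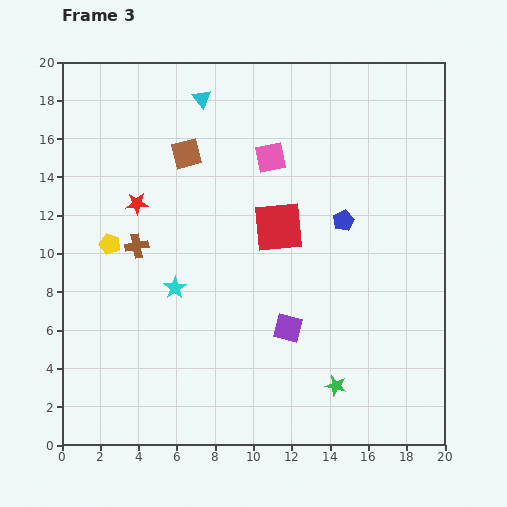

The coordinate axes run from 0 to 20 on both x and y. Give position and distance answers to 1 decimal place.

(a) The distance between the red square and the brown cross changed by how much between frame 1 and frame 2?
-3.2

Distance in frame 1: 13.4. Distance in frame 2: 10.2.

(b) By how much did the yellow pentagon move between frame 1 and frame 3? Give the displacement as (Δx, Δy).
(-9.1, 9.5)

The yellow pentagon was at (11.6, 1.0) in frame 1 and (2.5, 10.5) in frame 3.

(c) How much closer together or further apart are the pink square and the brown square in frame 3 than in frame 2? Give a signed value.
-1.0

Distance in frame 2: 5.4. Distance in frame 3: 4.4.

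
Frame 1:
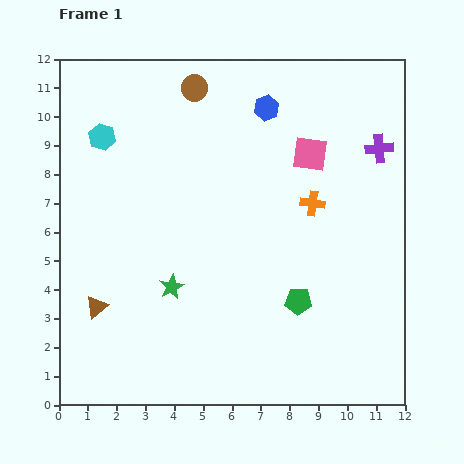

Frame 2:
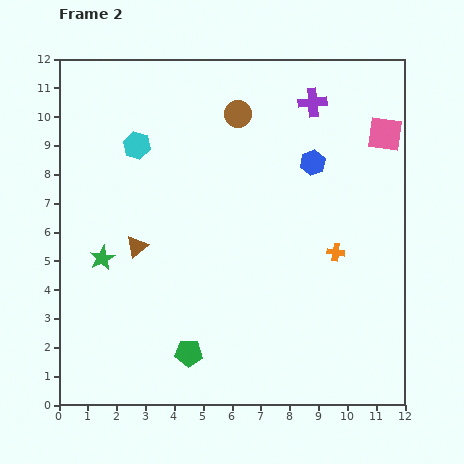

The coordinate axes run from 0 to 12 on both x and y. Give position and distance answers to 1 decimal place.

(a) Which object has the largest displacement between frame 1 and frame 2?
the green pentagon

(moved 4.2; next 2.8)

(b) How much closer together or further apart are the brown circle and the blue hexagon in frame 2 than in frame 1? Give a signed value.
+0.5

Distance in frame 1: 2.6. Distance in frame 2: 3.1.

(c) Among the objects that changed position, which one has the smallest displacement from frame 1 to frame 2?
the cyan hexagon

(moved 1.2)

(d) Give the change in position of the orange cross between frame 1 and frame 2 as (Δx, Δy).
(0.8, -1.7)

The orange cross was at (8.8, 7.0) in frame 1 and (9.6, 5.3) in frame 2.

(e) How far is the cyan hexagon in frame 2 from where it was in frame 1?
1.2

The cyan hexagon moved from (1.5, 9.3) to (2.7, 9.0), a distance of √(1.2² + 0.3²) ≈ 1.2.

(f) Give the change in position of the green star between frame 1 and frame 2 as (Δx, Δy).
(-2.4, 1.0)

The green star was at (3.9, 4.1) in frame 1 and (1.5, 5.1) in frame 2.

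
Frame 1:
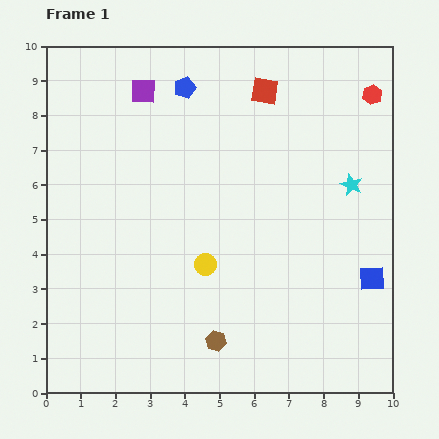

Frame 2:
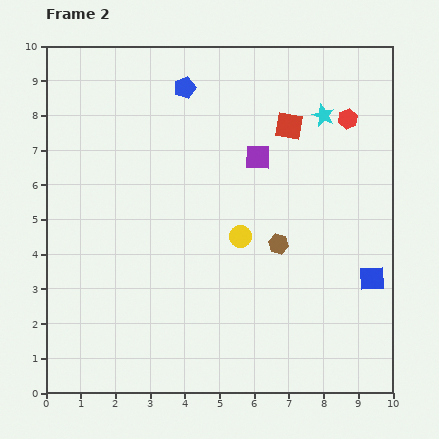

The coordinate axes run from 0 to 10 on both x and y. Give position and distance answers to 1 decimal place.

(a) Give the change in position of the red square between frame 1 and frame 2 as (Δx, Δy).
(0.7, -1.0)

The red square was at (6.3, 8.7) in frame 1 and (7.0, 7.7) in frame 2.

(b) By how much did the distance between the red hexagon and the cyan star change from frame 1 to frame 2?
-2.0

Distance in frame 1: 2.7. Distance in frame 2: 0.7.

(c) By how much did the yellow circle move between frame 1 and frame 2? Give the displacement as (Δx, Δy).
(1.0, 0.8)

The yellow circle was at (4.6, 3.7) in frame 1 and (5.6, 4.5) in frame 2.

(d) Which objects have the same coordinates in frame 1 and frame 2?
the blue pentagon, the blue square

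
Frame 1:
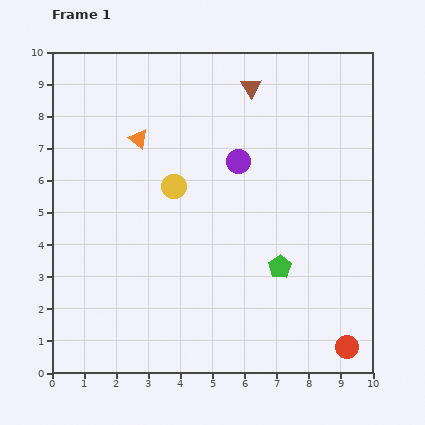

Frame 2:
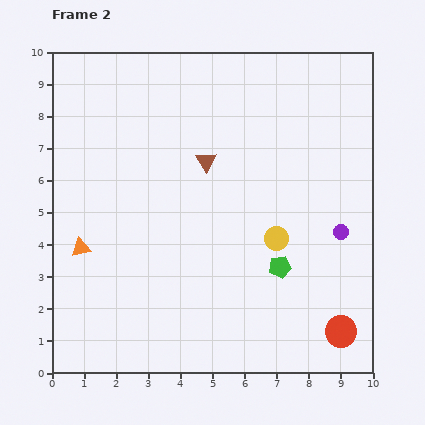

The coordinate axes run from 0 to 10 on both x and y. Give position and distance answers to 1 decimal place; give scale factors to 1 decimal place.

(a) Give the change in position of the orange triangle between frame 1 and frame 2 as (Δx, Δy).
(-1.8, -3.4)

The orange triangle was at (2.7, 7.3) in frame 1 and (0.9, 3.9) in frame 2.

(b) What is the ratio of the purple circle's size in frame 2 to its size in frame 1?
0.6×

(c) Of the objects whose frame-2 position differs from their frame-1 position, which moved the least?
the red circle

(moved 0.5)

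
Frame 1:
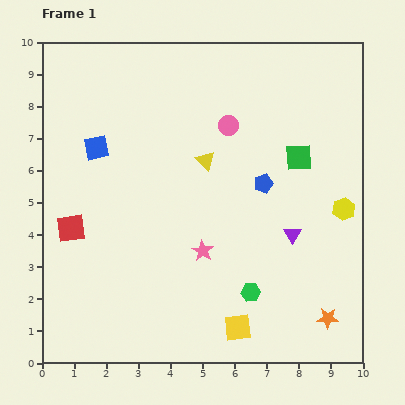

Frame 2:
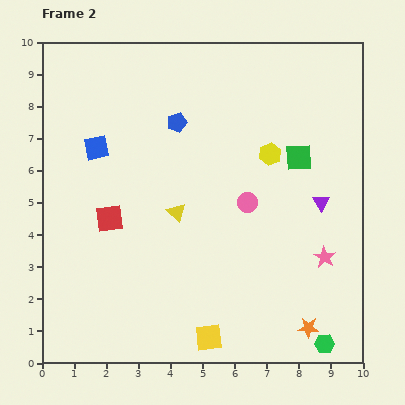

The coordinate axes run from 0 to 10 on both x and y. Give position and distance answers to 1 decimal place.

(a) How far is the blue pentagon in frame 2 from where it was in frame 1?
3.3

The blue pentagon moved from (6.9, 5.6) to (4.2, 7.5), a distance of √(2.7² + 1.9²) ≈ 3.3.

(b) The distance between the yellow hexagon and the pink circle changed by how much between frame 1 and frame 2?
-2.7

Distance in frame 1: 4.4. Distance in frame 2: 1.7.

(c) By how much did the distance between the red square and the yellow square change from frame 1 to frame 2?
-1.3

Distance in frame 1: 6.1. Distance in frame 2: 4.8.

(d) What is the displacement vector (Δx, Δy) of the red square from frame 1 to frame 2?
(1.2, 0.3)

The red square was at (0.9, 4.2) in frame 1 and (2.1, 4.5) in frame 2.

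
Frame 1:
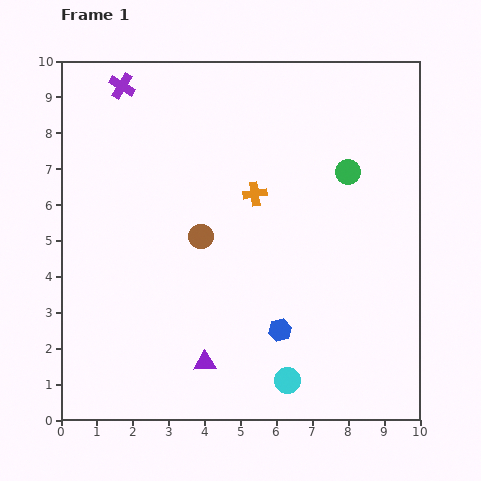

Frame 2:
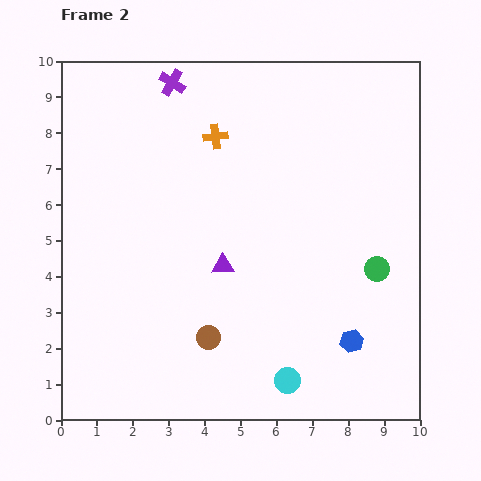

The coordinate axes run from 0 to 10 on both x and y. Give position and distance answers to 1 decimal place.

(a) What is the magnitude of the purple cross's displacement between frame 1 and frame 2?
1.4

The purple cross moved from (1.7, 9.3) to (3.1, 9.4), a distance of √(1.4² + 0.1²) ≈ 1.4.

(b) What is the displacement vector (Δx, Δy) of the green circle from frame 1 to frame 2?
(0.8, -2.7)

The green circle was at (8.0, 6.9) in frame 1 and (8.8, 4.2) in frame 2.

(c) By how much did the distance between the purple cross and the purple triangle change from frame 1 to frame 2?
-2.7

Distance in frame 1: 8.0. Distance in frame 2: 5.3.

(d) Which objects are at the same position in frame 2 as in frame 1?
the cyan circle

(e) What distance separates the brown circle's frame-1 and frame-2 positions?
2.8

The brown circle moved from (3.9, 5.1) to (4.1, 2.3), a distance of √(0.2² + 2.8²) ≈ 2.8.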